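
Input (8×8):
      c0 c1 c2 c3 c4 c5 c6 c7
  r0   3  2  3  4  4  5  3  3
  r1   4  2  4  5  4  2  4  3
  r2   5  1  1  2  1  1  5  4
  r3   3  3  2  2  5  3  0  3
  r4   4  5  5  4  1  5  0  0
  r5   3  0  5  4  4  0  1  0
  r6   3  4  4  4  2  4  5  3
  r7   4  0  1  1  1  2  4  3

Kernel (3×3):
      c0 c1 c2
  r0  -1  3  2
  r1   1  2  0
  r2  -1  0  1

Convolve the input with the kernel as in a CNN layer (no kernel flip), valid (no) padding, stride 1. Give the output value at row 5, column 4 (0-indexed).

The receptive field on the input at this output position is [4 0 1 / 2 4 5 / 1 2 4]. Elementwise product with the kernel and sum: 4·-1 + 0·3 + 1·2 + 2·1 + 4·2 + 1·-1 + 4·1.

11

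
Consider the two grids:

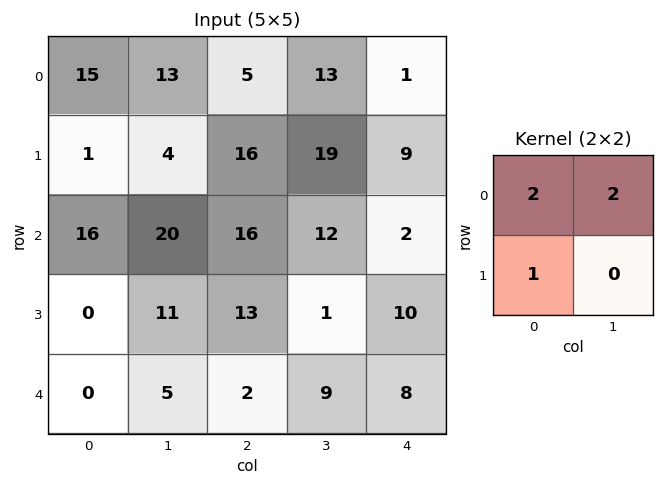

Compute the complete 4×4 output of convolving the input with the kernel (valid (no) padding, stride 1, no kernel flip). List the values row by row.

Output[0,0]: The receptive field on the input at this output position is [15 13 / 1 4]. Elementwise product with the kernel and sum: 15·2 + 13·2 + 1·1.

57 40 52 47
26 60 86 68
72 83 69 29
22 53 30 31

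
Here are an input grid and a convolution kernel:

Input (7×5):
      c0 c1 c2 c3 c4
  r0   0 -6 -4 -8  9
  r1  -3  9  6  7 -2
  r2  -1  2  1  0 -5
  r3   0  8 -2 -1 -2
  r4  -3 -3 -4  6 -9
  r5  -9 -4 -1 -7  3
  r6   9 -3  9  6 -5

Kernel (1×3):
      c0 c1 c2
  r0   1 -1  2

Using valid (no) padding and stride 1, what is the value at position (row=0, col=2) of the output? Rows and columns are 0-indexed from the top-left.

22

The receptive field on the input at this output position is [-4 -8 9]. Elementwise product with the kernel and sum: -4·1 + -8·-1 + 9·2.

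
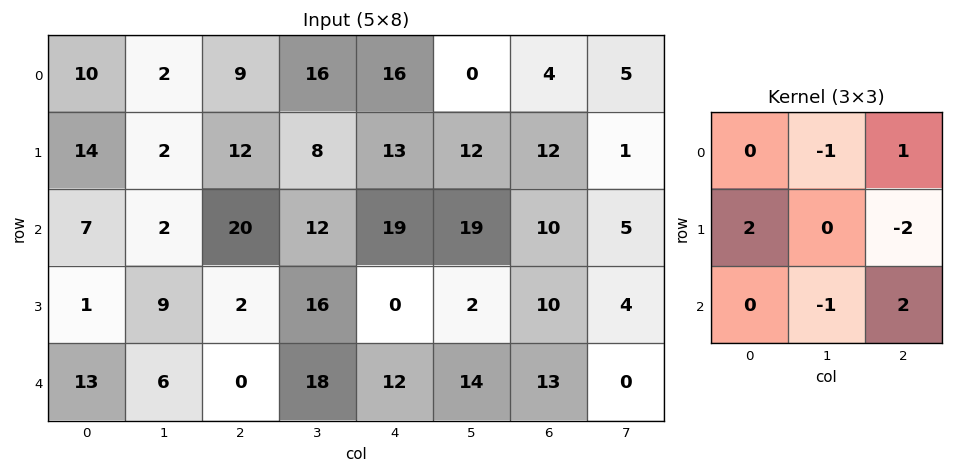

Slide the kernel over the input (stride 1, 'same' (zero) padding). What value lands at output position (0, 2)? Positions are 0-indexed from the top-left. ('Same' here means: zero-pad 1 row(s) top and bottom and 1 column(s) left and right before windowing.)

-24

The receptive field on the zero-padded input at this output position is [0 0 0 / 2 9 16 / 2 12 8]. Elementwise product with the kernel and sum: 0·-1 + 0·1 + 2·2 + 16·-2 + 12·-1 + 8·2.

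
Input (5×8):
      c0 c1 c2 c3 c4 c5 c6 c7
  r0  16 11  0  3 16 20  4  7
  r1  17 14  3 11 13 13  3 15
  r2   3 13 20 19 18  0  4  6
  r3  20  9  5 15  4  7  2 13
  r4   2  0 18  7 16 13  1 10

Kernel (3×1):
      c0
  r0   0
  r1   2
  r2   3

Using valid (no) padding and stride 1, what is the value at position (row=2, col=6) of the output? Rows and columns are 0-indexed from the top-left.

7

The receptive field on the input at this output position is [4 / 2 / 1]. Elementwise product with the kernel and sum: 2·2 + 1·3.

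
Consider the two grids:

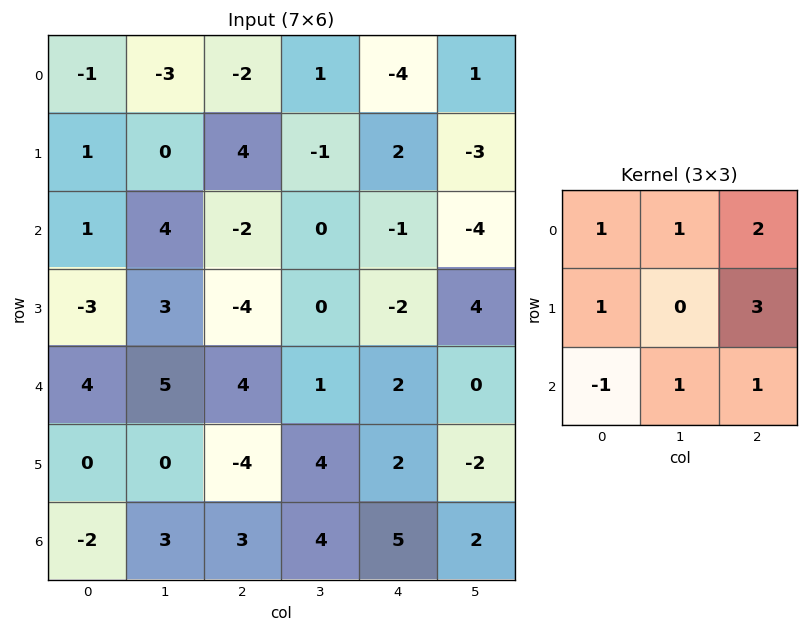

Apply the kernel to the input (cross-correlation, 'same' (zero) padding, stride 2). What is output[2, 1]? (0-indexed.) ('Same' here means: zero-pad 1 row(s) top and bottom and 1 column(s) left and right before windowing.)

The receptive field on the zero-padded input at this output position is [3 -4 0 / 5 4 1 / 0 -4 4]. Elementwise product with the kernel and sum: 3·1 + -4·1 + 0·2 + 5·1 + 1·3 + 0·-1 + -4·1 + 4·1.

7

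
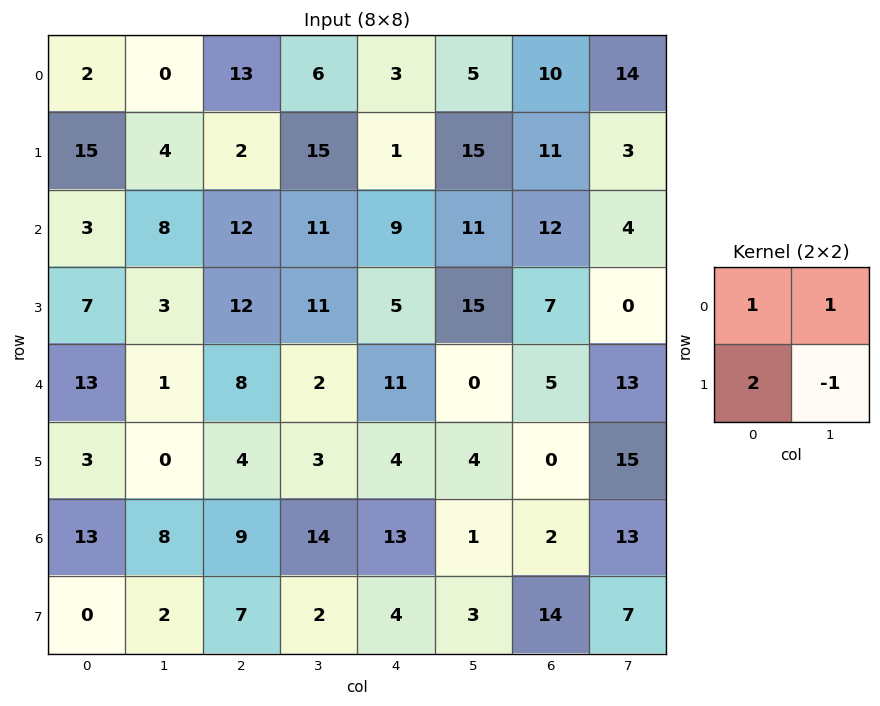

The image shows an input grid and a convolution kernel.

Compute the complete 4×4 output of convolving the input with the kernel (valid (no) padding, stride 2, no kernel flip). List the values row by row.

28 8 -5 43
22 36 15 30
20 15 15 3
19 35 19 36

Output[0,0]: The receptive field on the input at this output position is [2 0 / 15 4]. Elementwise product with the kernel and sum: 2·1 + 0·1 + 15·2 + 4·-1.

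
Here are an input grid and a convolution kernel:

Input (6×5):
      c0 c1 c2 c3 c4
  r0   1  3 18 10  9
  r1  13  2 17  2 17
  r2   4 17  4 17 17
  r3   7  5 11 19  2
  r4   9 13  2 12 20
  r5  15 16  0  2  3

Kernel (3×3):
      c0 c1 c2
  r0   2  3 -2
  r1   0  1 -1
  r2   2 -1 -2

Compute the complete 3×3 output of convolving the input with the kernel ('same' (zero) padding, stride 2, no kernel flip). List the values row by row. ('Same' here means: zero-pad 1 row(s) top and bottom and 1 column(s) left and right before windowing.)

-19 -9 -4
5 -1 108
-40 23 65

Output[0,0]: The receptive field on the zero-padded input at this output position is [0 0 0 / 0 1 3 / 0 13 2]. Elementwise product with the kernel and sum: 0·2 + 0·3 + 0·-2 + 1·1 + 3·-1 + 0·2 + 13·-1 + 2·-2.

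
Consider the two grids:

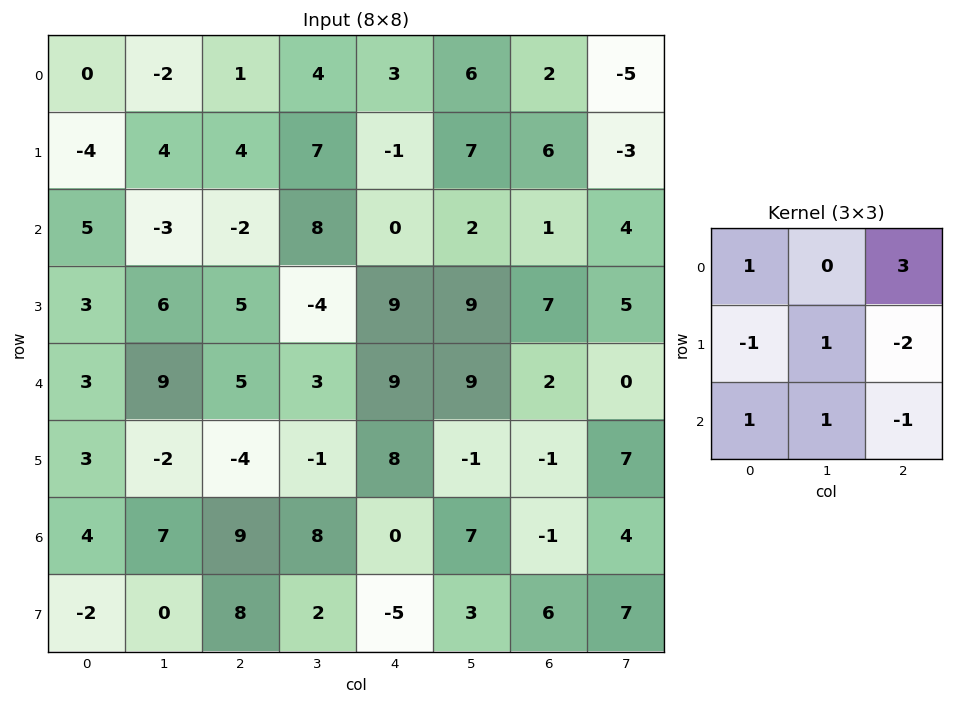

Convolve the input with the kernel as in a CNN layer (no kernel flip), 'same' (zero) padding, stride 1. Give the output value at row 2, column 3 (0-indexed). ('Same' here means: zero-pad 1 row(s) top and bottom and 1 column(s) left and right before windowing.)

The receptive field on the zero-padded input at this output position is [4 7 -1 / -2 8 0 / 5 -4 9]. Elementwise product with the kernel and sum: 4·1 + -1·3 + -2·-1 + 8·1 + 0·-2 + 5·1 + -4·1 + 9·-1.

3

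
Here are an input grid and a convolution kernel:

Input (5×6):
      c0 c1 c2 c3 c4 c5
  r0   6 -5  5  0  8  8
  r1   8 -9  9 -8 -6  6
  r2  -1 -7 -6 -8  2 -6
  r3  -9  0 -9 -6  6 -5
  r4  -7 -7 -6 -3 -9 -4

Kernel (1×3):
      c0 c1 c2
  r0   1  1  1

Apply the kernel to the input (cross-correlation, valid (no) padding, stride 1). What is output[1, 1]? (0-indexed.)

The receptive field on the input at this output position is [-9 9 -8]. Elementwise product with the kernel and sum: -9·1 + 9·1 + -8·1.

-8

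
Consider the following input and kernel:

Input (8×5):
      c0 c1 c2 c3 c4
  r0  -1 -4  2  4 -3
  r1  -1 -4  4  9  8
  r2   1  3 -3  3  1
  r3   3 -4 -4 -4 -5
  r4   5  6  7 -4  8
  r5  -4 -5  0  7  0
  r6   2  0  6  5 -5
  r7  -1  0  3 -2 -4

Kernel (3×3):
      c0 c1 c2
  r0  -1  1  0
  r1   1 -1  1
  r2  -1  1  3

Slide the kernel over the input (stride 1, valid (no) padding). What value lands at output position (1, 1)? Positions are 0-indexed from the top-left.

5

The receptive field on the input at this output position is [-4 4 9 / 3 -3 3 / -4 -4 -4]. Elementwise product with the kernel and sum: -4·-1 + 4·1 + 3·1 + -3·-1 + 3·1 + -4·-1 + -4·1 + -4·3.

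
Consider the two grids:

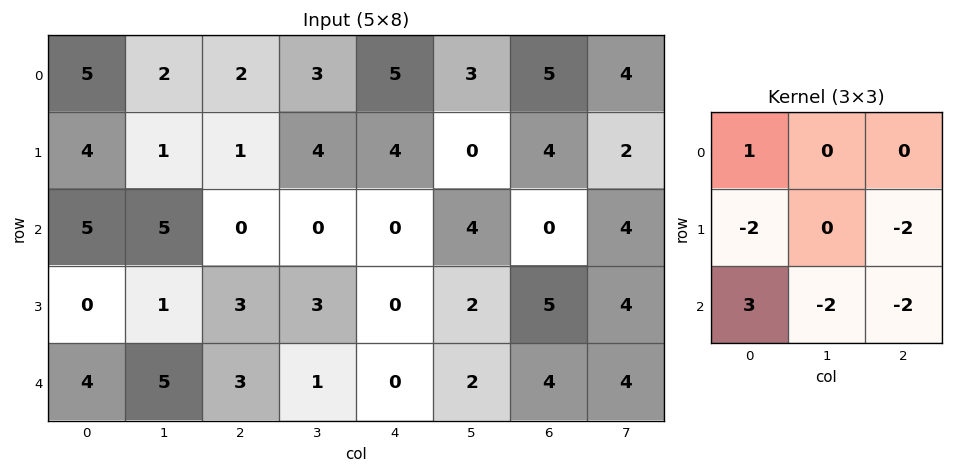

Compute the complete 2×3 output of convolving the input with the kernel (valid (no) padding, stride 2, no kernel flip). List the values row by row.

Output[0,0]: The receptive field on the input at this output position is [5 2 2 / 4 1 1 / 5 5 0]. Elementwise product with the kernel and sum: 5·1 + 4·-2 + 1·-2 + 5·3 + 5·-2 + 0·-2.
Output[0,1]: The receptive field on the input at this output position is [2 3 5 / 1 4 4 / 0 0 0]. Elementwise product with the kernel and sum: 2·1 + 1·-2 + 4·-2 + 0·3 + 0·-2 + 0·-2.

0 -8 -19
-5 1 -22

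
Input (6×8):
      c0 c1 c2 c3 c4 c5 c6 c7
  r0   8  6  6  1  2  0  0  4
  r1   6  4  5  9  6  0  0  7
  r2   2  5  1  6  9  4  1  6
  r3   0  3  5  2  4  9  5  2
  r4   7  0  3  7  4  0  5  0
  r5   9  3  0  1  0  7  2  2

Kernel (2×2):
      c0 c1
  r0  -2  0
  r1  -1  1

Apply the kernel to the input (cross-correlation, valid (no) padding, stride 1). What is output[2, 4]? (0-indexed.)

The receptive field on the input at this output position is [9 4 / 4 9]. Elementwise product with the kernel and sum: 9·-2 + 4·-1 + 9·1.

-13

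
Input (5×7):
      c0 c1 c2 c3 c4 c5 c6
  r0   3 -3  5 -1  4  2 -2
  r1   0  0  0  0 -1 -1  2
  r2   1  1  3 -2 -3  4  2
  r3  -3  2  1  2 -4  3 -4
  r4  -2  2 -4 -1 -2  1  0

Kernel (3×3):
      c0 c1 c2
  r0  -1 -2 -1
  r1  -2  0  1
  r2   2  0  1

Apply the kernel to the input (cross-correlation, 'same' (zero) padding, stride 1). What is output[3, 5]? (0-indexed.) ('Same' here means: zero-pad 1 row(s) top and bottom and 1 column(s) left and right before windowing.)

-7

The receptive field on the zero-padded input at this output position is [-3 4 2 / -4 3 -4 / -2 1 0]. Elementwise product with the kernel and sum: -3·-1 + 4·-2 + 2·-1 + -4·-2 + -4·1 + -2·2 + 0·1.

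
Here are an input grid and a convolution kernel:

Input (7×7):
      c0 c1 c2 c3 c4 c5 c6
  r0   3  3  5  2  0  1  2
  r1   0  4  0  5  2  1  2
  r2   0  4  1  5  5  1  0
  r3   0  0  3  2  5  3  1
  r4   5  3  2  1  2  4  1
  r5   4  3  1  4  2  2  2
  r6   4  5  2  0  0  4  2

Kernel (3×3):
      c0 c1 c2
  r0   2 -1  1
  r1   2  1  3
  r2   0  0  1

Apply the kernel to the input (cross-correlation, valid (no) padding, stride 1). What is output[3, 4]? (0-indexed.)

21

The receptive field on the input at this output position is [5 3 1 / 2 4 1 / 2 2 2]. Elementwise product with the kernel and sum: 5·2 + 3·-1 + 1·1 + 2·2 + 4·1 + 1·3 + 2·1.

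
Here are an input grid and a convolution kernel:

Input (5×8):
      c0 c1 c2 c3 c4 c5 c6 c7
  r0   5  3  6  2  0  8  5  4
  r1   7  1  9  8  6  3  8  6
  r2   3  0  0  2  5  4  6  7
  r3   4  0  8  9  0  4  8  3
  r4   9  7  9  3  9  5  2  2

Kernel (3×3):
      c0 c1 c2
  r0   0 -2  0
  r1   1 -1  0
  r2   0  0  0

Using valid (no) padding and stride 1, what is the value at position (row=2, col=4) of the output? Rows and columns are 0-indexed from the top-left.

The receptive field on the input at this output position is [5 4 6 / 0 4 8 / 9 5 2]. Elementwise product with the kernel and sum: 4·-2 + 0·1 + 4·-1.

-12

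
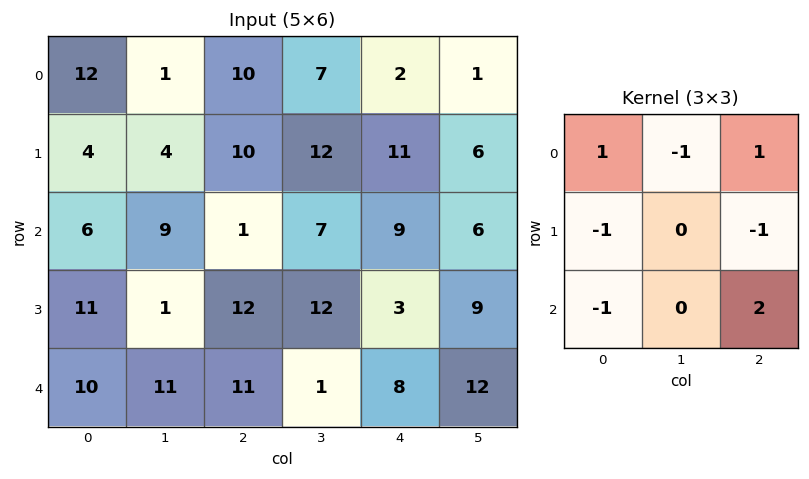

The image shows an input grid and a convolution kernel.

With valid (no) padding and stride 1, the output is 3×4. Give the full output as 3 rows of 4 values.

3 -13 1 -7
16 13 -7 0
-13 -7 -7 6

Output[0,0]: The receptive field on the input at this output position is [12 1 10 / 4 4 10 / 6 9 1]. Elementwise product with the kernel and sum: 12·1 + 1·-1 + 10·1 + 4·-1 + 10·-1 + 6·-1 + 1·2.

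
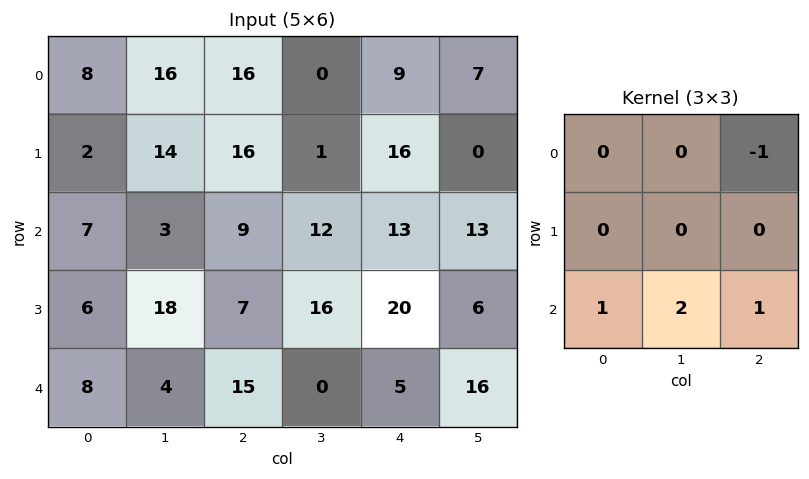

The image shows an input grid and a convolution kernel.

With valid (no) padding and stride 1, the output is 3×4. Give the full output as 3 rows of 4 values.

Output[0,0]: The receptive field on the input at this output position is [8 16 16 / 2 14 16 / 7 3 9]. Elementwise product with the kernel and sum: 16·-1 + 7·1 + 3·2 + 9·1.

6 33 37 44
33 47 43 62
22 22 7 13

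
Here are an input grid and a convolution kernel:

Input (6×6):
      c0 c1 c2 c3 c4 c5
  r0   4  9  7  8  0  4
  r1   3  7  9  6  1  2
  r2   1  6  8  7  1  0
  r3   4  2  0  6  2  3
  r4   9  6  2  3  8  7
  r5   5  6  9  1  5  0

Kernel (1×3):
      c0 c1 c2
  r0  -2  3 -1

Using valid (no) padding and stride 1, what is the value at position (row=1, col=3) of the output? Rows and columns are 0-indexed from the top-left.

-11

The receptive field on the input at this output position is [6 1 2]. Elementwise product with the kernel and sum: 6·-2 + 1·3 + 2·-1.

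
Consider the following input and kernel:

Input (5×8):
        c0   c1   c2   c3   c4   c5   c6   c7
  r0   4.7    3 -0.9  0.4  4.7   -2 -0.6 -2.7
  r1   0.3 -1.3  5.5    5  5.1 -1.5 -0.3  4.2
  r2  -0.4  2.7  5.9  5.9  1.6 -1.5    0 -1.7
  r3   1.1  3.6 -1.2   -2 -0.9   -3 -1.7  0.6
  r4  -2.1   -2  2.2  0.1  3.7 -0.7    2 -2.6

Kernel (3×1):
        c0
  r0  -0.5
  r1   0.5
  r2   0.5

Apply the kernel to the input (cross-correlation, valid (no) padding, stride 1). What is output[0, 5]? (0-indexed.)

The receptive field on the input at this output position is [-2 / -1.5 / -1.5]. Elementwise product with the kernel and sum: -2·-0.5 + -1.5·0.5 + -1.5·0.5.

-0.5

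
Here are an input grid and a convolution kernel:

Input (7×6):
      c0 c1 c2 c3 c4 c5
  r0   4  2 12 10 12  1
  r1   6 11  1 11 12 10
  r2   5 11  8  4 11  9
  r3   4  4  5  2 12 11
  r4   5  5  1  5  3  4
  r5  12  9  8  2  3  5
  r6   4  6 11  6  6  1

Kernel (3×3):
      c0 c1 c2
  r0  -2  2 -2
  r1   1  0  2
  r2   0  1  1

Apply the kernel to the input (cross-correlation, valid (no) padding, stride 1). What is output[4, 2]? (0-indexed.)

28

The receptive field on the input at this output position is [1 5 3 / 8 2 3 / 11 6 6]. Elementwise product with the kernel and sum: 1·-2 + 5·2 + 3·-2 + 8·1 + 3·2 + 6·1 + 6·1.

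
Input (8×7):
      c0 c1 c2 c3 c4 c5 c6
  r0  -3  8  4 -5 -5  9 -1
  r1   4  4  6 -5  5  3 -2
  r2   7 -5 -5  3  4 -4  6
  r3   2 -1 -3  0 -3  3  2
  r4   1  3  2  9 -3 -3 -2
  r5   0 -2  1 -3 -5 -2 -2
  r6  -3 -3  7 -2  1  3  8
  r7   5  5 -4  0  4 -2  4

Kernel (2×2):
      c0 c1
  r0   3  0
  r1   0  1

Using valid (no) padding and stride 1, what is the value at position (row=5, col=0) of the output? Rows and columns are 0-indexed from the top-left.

The receptive field on the input at this output position is [0 -2 / -3 -3]. Elementwise product with the kernel and sum: 0·3 + -3·1.

-3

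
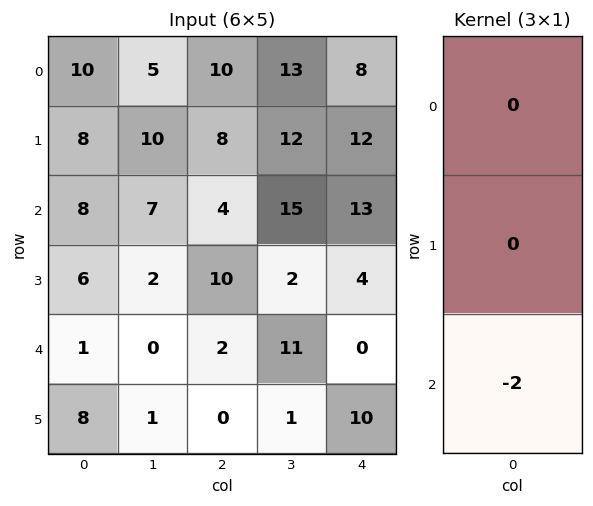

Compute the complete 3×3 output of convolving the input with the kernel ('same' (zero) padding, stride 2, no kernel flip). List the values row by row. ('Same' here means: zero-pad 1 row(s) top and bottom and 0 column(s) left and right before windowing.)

Output[0,0]: The receptive field on the zero-padded input at this output position is [0 / 10 / 8]. Elementwise product with the kernel and sum: 8·-2.
Output[0,1]: The receptive field on the zero-padded input at this output position is [0 / 10 / 8]. Elementwise product with the kernel and sum: 8·-2.

-16 -16 -24
-12 -20 -8
-16 0 -20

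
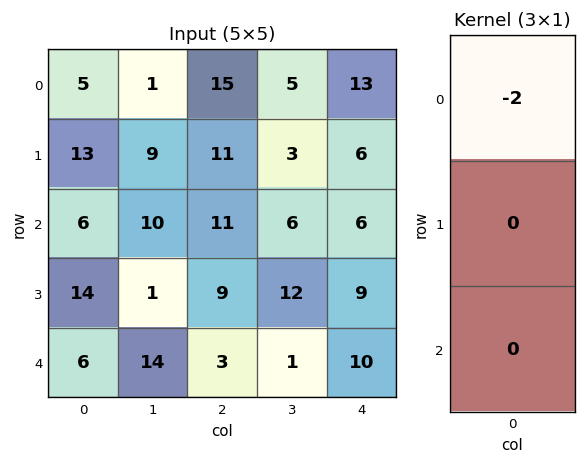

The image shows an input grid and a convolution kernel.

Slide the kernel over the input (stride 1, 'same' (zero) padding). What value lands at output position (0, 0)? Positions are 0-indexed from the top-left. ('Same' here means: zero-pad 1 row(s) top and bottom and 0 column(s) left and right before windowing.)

The receptive field on the zero-padded input at this output position is [0 / 5 / 13]. Elementwise product with the kernel and sum: 0·-2.

0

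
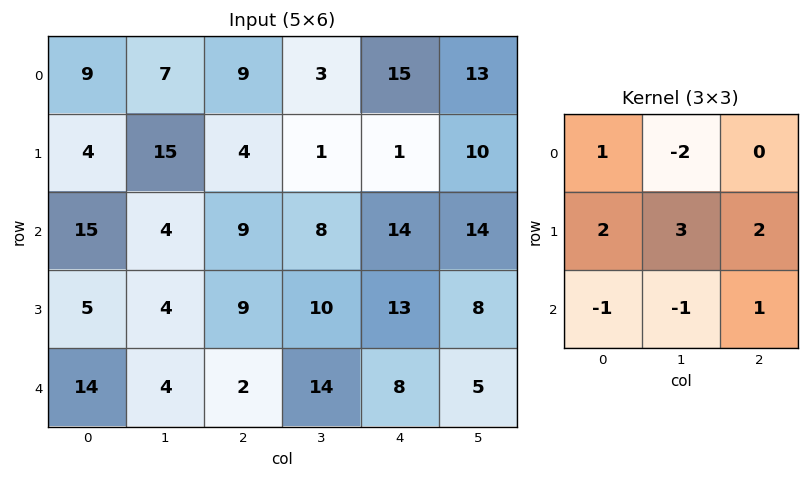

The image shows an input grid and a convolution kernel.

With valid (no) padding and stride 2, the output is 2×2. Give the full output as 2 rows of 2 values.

46 13
31 59

Output[0,0]: The receptive field on the input at this output position is [9 7 9 / 4 15 4 / 15 4 9]. Elementwise product with the kernel and sum: 9·1 + 7·-2 + 4·2 + 15·3 + 4·2 + 15·-1 + 4·-1 + 9·1.
Output[0,1]: The receptive field on the input at this output position is [9 3 15 / 4 1 1 / 9 8 14]. Elementwise product with the kernel and sum: 9·1 + 3·-2 + 4·2 + 1·3 + 1·2 + 9·-1 + 8·-1 + 14·1.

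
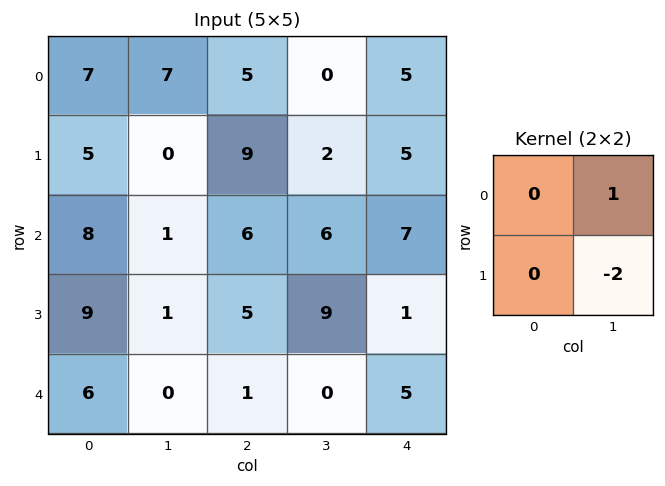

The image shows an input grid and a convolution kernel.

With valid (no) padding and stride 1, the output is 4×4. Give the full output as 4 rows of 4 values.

Output[0,0]: The receptive field on the input at this output position is [7 7 / 5 0]. Elementwise product with the kernel and sum: 7·1 + 0·-2.
Output[0,1]: The receptive field on the input at this output position is [7 5 / 0 9]. Elementwise product with the kernel and sum: 5·1 + 9·-2.

7 -13 -4 -5
-2 -3 -10 -9
-1 -4 -12 5
1 3 9 -9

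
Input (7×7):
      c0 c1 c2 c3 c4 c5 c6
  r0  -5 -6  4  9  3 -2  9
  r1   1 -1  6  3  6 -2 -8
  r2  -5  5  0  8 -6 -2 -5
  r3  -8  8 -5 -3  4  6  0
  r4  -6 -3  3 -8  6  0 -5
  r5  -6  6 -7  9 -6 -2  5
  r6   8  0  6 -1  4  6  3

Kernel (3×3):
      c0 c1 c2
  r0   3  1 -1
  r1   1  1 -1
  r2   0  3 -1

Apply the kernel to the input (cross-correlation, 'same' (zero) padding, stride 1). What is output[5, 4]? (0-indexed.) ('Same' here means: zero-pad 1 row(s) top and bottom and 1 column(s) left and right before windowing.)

-7

The receptive field on the zero-padded input at this output position is [-8 6 0 / 9 -6 -2 / -1 4 6]. Elementwise product with the kernel and sum: -8·3 + 6·1 + 0·-1 + 9·1 + -6·1 + -2·-1 + 4·3 + 6·-1.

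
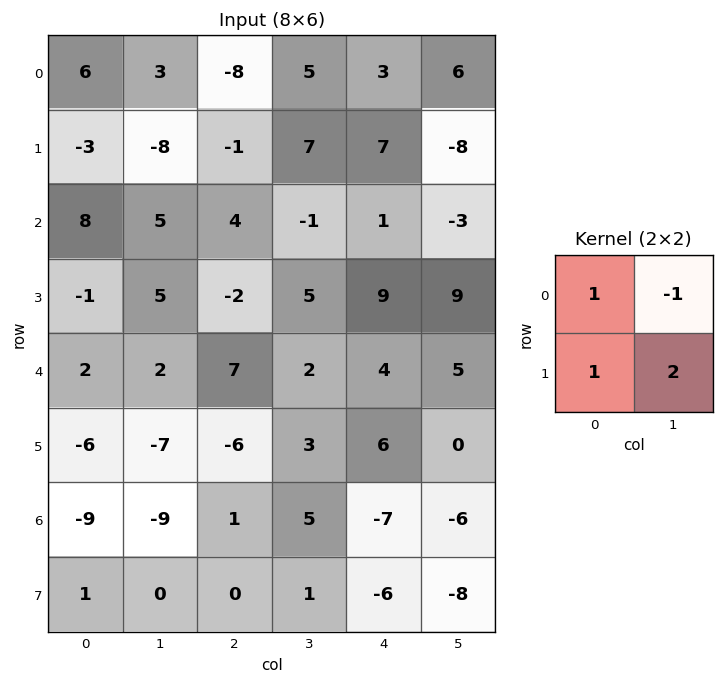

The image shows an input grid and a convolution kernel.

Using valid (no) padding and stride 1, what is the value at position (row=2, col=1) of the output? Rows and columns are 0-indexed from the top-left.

The receptive field on the input at this output position is [5 4 / 5 -2]. Elementwise product with the kernel and sum: 5·1 + 4·-1 + 5·1 + -2·2.

2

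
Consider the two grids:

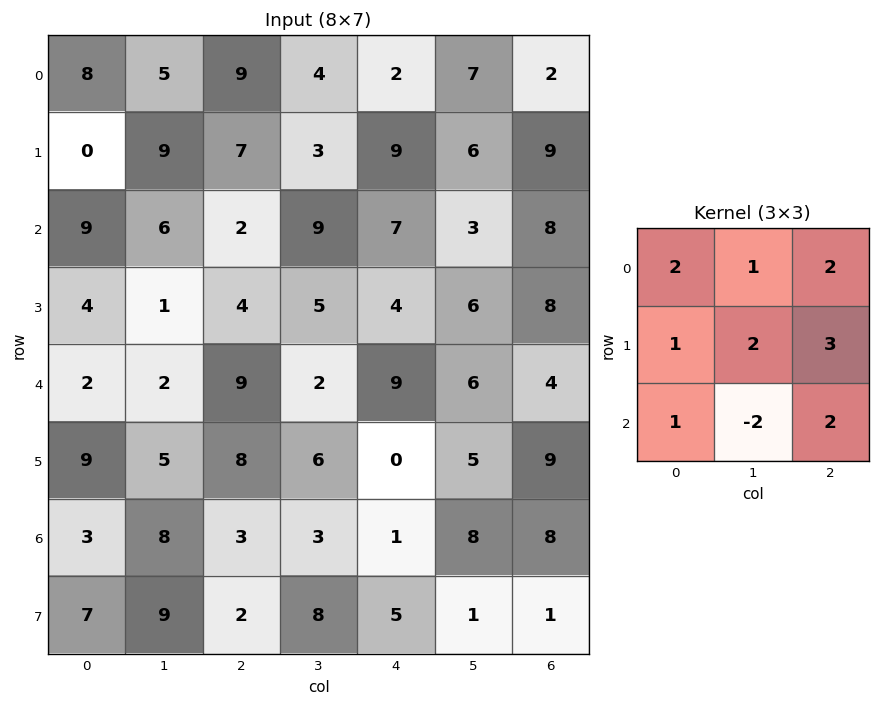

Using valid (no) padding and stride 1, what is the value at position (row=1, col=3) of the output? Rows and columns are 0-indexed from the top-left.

The receptive field on the input at this output position is [3 9 6 / 9 7 3 / 5 4 6]. Elementwise product with the kernel and sum: 3·2 + 9·1 + 6·2 + 9·1 + 7·2 + 3·3 + 5·1 + 4·-2 + 6·2.

68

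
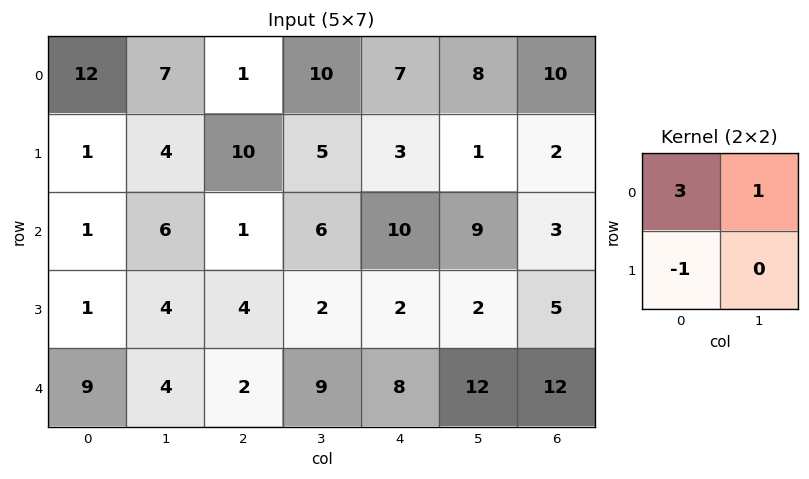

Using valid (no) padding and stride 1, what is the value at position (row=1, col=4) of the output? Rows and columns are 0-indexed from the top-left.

0

The receptive field on the input at this output position is [3 1 / 10 9]. Elementwise product with the kernel and sum: 3·3 + 1·1 + 10·-1.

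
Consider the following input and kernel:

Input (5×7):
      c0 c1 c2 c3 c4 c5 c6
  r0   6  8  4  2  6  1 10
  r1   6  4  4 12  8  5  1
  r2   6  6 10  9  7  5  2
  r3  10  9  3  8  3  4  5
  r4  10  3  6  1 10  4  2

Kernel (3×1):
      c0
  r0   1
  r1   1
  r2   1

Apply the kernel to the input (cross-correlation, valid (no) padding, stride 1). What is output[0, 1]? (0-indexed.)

The receptive field on the input at this output position is [8 / 4 / 6]. Elementwise product with the kernel and sum: 8·1 + 4·1 + 6·1.

18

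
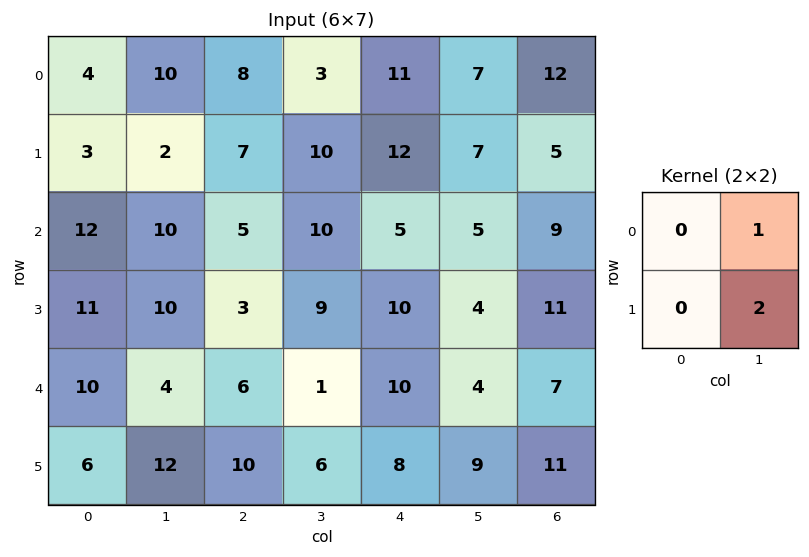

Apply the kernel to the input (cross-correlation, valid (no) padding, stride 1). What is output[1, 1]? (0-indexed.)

17

The receptive field on the input at this output position is [2 7 / 10 5]. Elementwise product with the kernel and sum: 7·1 + 5·2.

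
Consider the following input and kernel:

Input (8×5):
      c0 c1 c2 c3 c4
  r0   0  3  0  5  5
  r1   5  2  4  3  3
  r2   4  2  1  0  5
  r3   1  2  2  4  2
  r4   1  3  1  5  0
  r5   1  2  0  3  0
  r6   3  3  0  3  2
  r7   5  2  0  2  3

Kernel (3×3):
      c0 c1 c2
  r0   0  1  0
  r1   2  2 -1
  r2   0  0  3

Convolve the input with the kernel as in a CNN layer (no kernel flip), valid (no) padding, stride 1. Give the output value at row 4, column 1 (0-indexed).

11

The receptive field on the input at this output position is [3 1 5 / 2 0 3 / 3 0 3]. Elementwise product with the kernel and sum: 1·1 + 2·2 + 0·2 + 3·-1 + 3·3.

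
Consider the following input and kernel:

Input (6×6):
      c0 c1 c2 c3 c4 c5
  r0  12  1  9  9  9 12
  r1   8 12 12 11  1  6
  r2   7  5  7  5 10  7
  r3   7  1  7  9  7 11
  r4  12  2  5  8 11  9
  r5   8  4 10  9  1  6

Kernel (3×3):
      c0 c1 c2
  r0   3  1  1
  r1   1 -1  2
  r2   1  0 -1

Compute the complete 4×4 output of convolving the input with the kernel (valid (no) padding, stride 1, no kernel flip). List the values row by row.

66 43 45 68
64 59 70 47
60 33 42 55
47 27 65 63

Output[0,0]: The receptive field on the input at this output position is [12 1 9 / 8 12 12 / 7 5 7]. Elementwise product with the kernel and sum: 12·3 + 1·1 + 9·1 + 8·1 + 12·-1 + 12·2 + 7·1 + 7·-1.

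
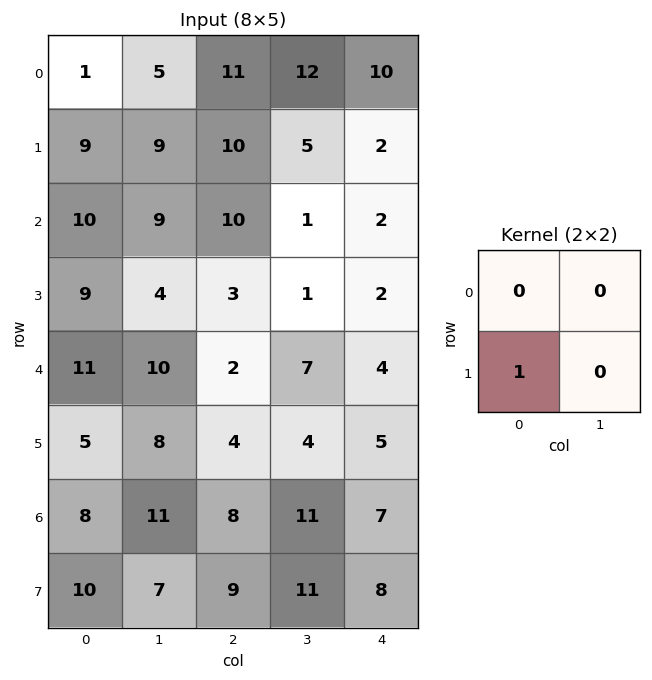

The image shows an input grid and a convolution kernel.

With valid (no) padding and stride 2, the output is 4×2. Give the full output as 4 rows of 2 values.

Output[0,0]: The receptive field on the input at this output position is [1 5 / 9 9]. Elementwise product with the kernel and sum: 9·1.
Output[0,1]: The receptive field on the input at this output position is [11 12 / 10 5]. Elementwise product with the kernel and sum: 10·1.

9 10
9 3
5 4
10 9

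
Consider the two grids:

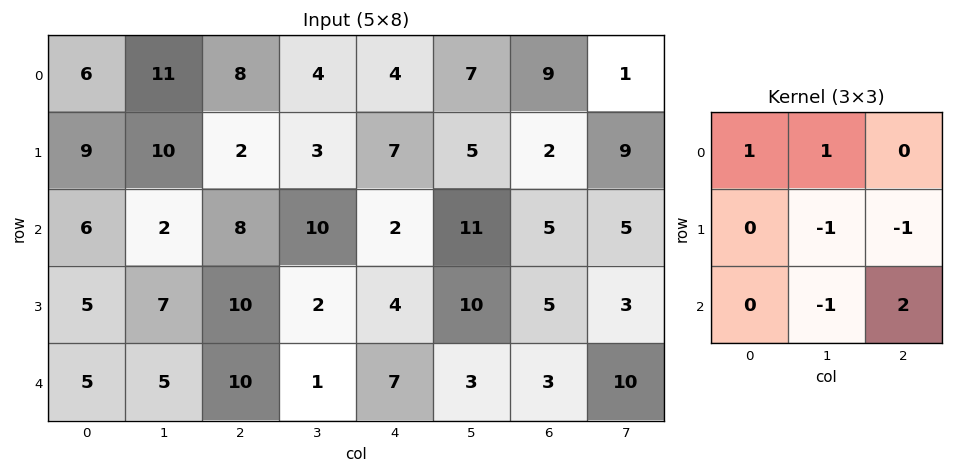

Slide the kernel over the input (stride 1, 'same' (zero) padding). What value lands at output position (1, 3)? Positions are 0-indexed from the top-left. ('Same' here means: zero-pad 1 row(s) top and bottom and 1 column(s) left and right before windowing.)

-4

The receptive field on the zero-padded input at this output position is [8 4 4 / 2 3 7 / 8 10 2]. Elementwise product with the kernel and sum: 8·1 + 4·1 + 3·-1 + 7·-1 + 10·-1 + 2·2.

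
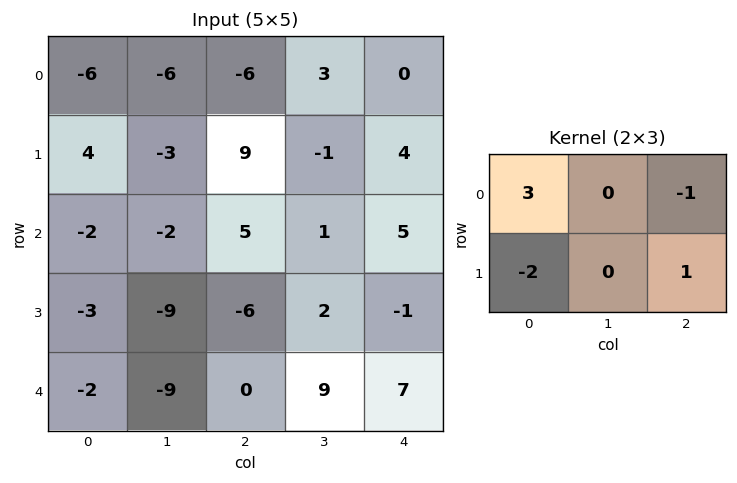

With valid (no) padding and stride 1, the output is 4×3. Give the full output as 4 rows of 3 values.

-11 -16 -32
12 -3 18
-11 13 21
1 -2 -10

Output[0,0]: The receptive field on the input at this output position is [-6 -6 -6 / 4 -3 9]. Elementwise product with the kernel and sum: -6·3 + -6·-1 + 4·-2 + 9·1.
Output[0,1]: The receptive field on the input at this output position is [-6 -6 3 / -3 9 -1]. Elementwise product with the kernel and sum: -6·3 + 3·-1 + -3·-2 + -1·1.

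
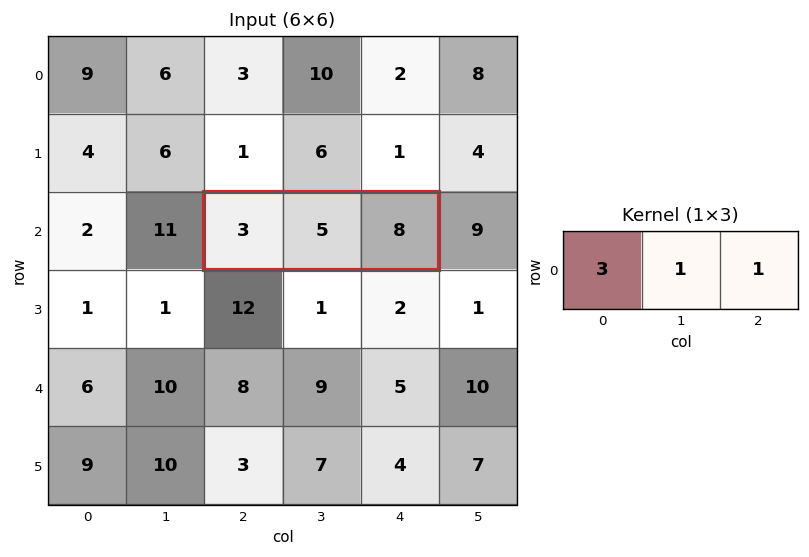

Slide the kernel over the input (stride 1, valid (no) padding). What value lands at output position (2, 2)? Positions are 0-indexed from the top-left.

The receptive field on the input at this output position is [3 5 8]. Elementwise product with the kernel and sum: 3·3 + 5·1 + 8·1.

22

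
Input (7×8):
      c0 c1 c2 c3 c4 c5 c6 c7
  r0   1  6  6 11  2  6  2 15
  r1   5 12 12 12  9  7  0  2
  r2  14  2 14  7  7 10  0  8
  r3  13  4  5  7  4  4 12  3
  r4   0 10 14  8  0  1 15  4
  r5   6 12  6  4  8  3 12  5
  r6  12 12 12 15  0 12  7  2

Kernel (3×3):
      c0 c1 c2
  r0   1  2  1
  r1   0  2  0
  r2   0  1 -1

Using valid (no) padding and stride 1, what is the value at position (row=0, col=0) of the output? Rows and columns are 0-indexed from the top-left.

31

The receptive field on the input at this output position is [1 6 6 / 5 12 12 / 14 2 14]. Elementwise product with the kernel and sum: 1·1 + 6·2 + 6·1 + 12·2 + 2·1 + 14·-1.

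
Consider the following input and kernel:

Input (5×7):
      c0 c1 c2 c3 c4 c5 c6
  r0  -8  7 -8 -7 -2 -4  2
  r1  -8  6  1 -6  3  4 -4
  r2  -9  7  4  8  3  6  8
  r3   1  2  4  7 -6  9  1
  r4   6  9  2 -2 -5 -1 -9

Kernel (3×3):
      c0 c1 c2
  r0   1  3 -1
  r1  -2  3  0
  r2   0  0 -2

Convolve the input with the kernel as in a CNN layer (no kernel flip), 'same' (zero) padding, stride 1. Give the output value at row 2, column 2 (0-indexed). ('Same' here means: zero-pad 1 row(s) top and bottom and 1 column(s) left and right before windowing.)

The receptive field on the zero-padded input at this output position is [6 1 -6 / 7 4 8 / 2 4 7]. Elementwise product with the kernel and sum: 6·1 + 1·3 + -6·-1 + 7·-2 + 4·3 + 7·-2.

-1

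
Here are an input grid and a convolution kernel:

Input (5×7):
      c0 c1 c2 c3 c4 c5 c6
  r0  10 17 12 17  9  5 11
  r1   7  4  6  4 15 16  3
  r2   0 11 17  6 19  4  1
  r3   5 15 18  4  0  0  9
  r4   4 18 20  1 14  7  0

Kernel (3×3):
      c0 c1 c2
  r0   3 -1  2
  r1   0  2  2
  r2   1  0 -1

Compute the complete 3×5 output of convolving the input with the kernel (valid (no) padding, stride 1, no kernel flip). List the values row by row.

40 98 73 116 100
72 71 112 79 36
73 89 97 1 87

Output[0,0]: The receptive field on the input at this output position is [10 17 12 / 7 4 6 / 0 11 17]. Elementwise product with the kernel and sum: 10·3 + 17·-1 + 12·2 + 4·2 + 6·2 + 0·1 + 17·-1.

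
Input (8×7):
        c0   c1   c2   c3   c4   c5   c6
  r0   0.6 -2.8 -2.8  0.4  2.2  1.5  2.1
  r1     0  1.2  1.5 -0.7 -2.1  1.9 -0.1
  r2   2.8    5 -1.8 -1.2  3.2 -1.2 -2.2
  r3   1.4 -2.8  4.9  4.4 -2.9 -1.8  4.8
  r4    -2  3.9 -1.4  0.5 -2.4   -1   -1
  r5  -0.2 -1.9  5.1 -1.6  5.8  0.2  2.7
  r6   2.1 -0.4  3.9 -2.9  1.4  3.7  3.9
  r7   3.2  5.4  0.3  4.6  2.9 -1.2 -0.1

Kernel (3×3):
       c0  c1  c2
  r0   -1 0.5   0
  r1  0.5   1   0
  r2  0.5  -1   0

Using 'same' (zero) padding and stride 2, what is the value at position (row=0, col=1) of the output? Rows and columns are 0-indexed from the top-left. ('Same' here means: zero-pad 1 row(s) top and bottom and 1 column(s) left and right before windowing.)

The receptive field on the zero-padded input at this output position is [0 0 0 / -2.8 -2.8 0.4 / 1.2 1.5 -0.7]. Elementwise product with the kernel and sum: 0·-1 + 0·0.5 + -2.8·0.5 + -2.8·1 + 1.2·0.5 + 1.5·-1.

-5.1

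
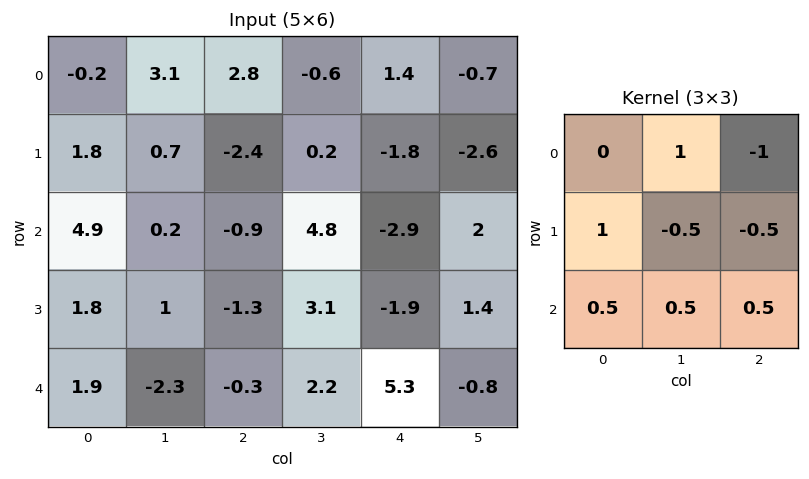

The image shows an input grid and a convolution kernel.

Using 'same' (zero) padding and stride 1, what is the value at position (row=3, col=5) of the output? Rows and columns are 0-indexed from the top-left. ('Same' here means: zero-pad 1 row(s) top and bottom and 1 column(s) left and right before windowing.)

The receptive field on the zero-padded input at this output position is [-2.9 2 0 / -1.9 1.4 0 / 5.3 -0.8 0]. Elementwise product with the kernel and sum: 2·1 + 0·-1 + -1.9·1 + 1.4·-0.5 + 0·-0.5 + 5.3·0.5 + -0.8·0.5 + 0·0.5.

1.65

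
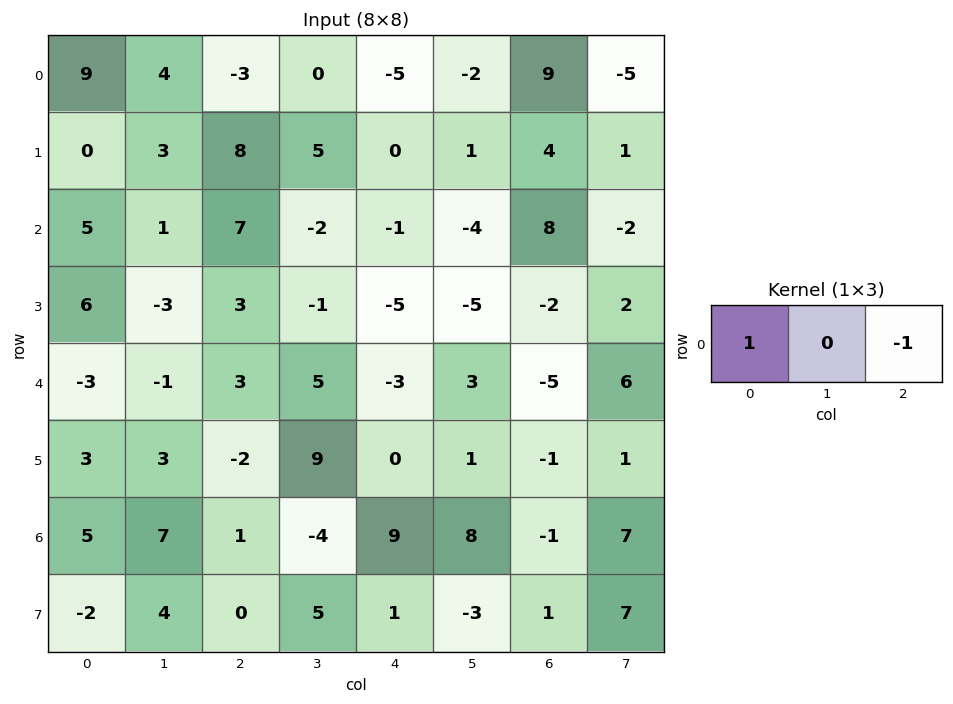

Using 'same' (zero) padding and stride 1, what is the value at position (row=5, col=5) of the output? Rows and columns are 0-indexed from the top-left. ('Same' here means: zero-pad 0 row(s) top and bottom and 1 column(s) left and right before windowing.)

1

The receptive field on the zero-padded input at this output position is [0 1 -1]. Elementwise product with the kernel and sum: 0·1 + -1·-1.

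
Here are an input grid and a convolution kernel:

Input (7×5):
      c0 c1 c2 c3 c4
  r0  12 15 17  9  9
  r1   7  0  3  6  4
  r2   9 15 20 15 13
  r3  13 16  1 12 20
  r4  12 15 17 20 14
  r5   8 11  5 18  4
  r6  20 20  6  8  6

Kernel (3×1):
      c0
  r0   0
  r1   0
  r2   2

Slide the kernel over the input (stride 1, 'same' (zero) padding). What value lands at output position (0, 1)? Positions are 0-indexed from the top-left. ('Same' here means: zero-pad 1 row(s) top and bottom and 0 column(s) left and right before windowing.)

0

The receptive field on the zero-padded input at this output position is [0 / 15 / 0]. Elementwise product with the kernel and sum: 0·2.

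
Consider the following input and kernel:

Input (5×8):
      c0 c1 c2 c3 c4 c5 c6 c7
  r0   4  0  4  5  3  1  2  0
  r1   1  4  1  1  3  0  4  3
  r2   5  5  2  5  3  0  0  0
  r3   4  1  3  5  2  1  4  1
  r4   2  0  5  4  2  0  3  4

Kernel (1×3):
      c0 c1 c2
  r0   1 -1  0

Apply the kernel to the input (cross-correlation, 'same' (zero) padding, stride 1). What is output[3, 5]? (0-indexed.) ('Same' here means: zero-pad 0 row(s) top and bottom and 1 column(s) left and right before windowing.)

1

The receptive field on the zero-padded input at this output position is [2 1 4]. Elementwise product with the kernel and sum: 2·1 + 1·-1.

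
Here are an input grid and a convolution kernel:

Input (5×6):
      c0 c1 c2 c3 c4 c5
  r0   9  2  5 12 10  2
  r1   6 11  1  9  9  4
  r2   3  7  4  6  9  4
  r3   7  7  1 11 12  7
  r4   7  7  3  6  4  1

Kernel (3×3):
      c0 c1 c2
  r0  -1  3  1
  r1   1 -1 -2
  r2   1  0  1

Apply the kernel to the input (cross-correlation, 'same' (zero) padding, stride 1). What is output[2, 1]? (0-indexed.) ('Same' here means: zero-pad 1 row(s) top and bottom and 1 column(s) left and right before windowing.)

24

The receptive field on the zero-padded input at this output position is [6 11 1 / 3 7 4 / 7 7 1]. Elementwise product with the kernel and sum: 6·-1 + 11·3 + 1·1 + 3·1 + 7·-1 + 4·-2 + 7·1 + 1·1.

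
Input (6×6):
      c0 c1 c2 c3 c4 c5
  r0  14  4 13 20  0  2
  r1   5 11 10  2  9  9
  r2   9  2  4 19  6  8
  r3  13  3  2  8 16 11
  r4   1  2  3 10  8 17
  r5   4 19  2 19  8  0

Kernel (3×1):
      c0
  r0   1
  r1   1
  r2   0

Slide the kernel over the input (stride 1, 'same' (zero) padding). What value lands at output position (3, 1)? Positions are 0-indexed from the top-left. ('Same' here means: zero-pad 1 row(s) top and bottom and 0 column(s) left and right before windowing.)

5

The receptive field on the zero-padded input at this output position is [2 / 3 / 2]. Elementwise product with the kernel and sum: 2·1 + 3·1.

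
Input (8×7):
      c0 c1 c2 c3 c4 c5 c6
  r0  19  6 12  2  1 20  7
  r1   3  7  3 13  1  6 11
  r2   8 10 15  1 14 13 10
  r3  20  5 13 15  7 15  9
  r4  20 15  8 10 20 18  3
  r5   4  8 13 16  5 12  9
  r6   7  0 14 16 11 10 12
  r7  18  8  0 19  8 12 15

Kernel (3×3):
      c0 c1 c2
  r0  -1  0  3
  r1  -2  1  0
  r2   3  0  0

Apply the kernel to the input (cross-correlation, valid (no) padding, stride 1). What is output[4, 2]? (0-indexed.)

The receptive field on the input at this output position is [8 10 20 / 13 16 5 / 14 16 11]. Elementwise product with the kernel and sum: 8·-1 + 20·3 + 13·-2 + 16·1 + 14·3.

84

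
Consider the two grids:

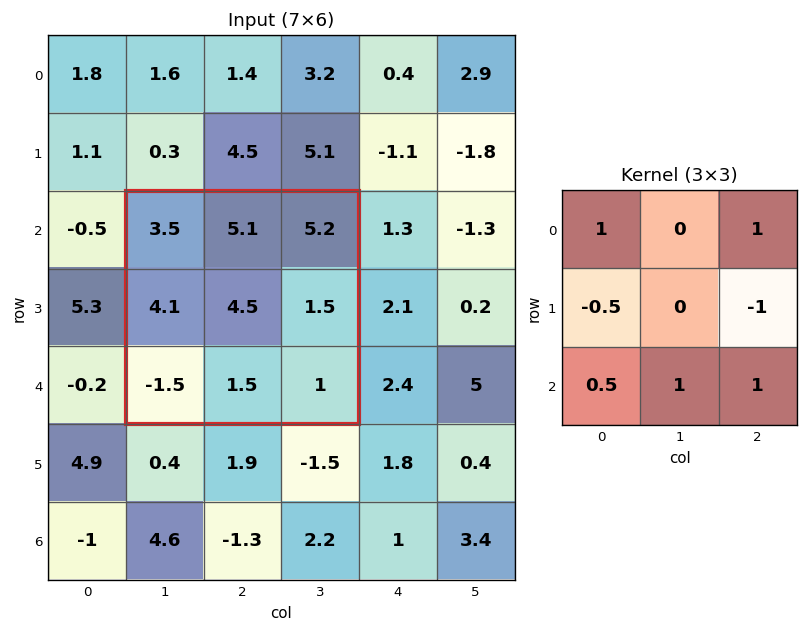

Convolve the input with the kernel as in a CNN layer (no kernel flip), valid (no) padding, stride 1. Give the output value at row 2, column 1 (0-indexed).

The receptive field on the input at this output position is [3.5 5.1 5.2 / 4.1 4.5 1.5 / -1.5 1.5 1]. Elementwise product with the kernel and sum: 3.5·1 + 5.2·1 + 4.1·-0.5 + 1.5·-1 + -1.5·0.5 + 1.5·1 + 1·1.

6.9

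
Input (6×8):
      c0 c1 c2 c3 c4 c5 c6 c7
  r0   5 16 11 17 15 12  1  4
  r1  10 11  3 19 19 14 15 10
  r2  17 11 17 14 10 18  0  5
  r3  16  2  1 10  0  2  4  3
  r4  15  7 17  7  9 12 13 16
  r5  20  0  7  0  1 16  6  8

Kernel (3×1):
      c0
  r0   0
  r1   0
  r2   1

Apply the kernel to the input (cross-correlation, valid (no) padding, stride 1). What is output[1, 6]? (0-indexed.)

The receptive field on the input at this output position is [15 / 0 / 4]. Elementwise product with the kernel and sum: 4·1.

4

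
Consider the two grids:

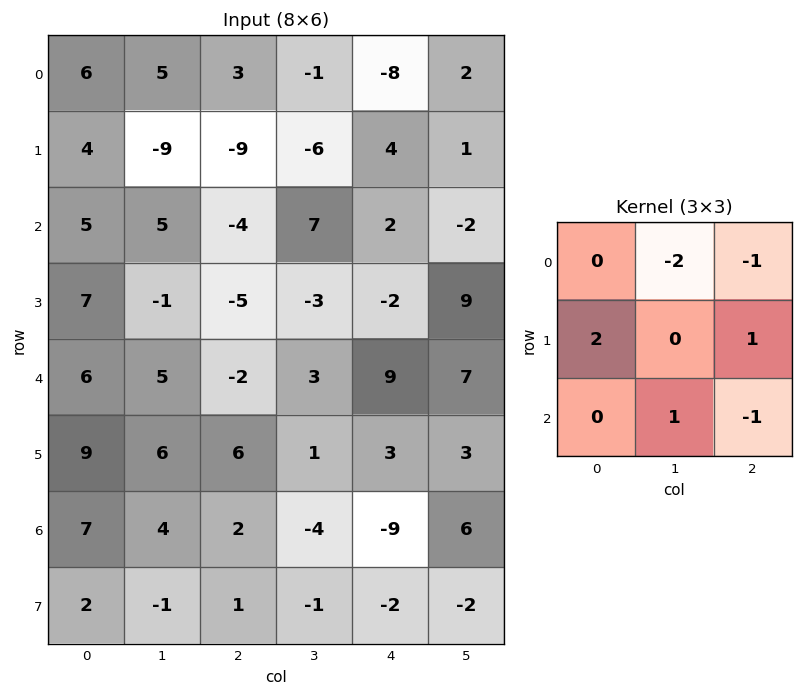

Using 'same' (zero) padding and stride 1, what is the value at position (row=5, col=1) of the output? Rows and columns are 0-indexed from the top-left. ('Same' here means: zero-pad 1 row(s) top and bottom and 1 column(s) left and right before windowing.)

18

The receptive field on the zero-padded input at this output position is [6 5 -2 / 9 6 6 / 7 4 2]. Elementwise product with the kernel and sum: 5·-2 + -2·-1 + 9·2 + 6·1 + 4·1 + 2·-1.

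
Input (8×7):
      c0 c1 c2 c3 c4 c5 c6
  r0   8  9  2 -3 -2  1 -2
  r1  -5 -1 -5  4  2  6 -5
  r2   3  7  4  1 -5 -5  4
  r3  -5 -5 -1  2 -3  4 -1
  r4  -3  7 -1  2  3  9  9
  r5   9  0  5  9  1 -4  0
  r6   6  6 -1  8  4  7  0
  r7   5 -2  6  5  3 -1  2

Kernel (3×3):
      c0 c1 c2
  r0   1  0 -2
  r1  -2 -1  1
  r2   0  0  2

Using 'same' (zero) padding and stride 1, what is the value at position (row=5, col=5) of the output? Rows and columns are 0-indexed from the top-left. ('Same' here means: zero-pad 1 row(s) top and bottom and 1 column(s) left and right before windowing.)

The receptive field on the zero-padded input at this output position is [3 9 9 / 1 -4 0 / 4 7 0]. Elementwise product with the kernel and sum: 3·1 + 9·-2 + 1·-2 + -4·-1 + 0·1 + 0·2.

-13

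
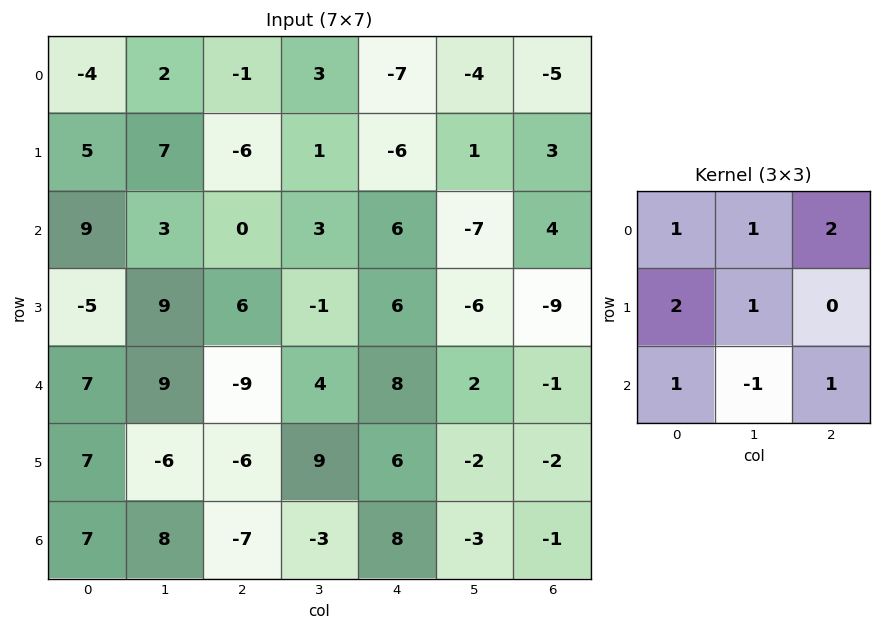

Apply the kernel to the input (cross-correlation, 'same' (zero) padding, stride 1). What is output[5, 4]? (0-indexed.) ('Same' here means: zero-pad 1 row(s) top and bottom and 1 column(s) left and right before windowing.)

The receptive field on the zero-padded input at this output position is [4 8 2 / 9 6 -2 / -3 8 -3]. Elementwise product with the kernel and sum: 4·1 + 8·1 + 2·2 + 9·2 + 6·1 + -3·1 + 8·-1 + -3·1.

26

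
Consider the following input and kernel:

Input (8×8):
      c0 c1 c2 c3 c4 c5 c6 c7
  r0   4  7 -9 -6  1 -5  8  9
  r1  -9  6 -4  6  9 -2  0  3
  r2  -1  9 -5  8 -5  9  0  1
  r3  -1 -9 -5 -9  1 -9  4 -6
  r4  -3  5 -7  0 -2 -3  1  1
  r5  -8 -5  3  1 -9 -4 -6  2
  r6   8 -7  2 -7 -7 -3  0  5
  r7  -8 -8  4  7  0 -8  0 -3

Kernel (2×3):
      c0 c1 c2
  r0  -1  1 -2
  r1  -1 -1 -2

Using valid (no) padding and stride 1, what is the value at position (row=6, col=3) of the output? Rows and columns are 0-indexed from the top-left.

The receptive field on the input at this output position is [-7 -7 -3 / 7 0 -8]. Elementwise product with the kernel and sum: -7·-1 + -7·1 + -3·-2 + 7·-1 + 0·-1 + -8·-2.

15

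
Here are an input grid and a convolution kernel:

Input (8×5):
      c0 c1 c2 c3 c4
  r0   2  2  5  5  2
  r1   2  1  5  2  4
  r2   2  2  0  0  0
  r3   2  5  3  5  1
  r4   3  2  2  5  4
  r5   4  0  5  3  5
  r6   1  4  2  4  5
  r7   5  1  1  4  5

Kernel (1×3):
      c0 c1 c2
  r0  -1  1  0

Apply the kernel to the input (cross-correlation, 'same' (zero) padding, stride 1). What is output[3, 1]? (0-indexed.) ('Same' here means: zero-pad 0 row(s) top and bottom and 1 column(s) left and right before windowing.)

3

The receptive field on the zero-padded input at this output position is [2 5 3]. Elementwise product with the kernel and sum: 2·-1 + 5·1.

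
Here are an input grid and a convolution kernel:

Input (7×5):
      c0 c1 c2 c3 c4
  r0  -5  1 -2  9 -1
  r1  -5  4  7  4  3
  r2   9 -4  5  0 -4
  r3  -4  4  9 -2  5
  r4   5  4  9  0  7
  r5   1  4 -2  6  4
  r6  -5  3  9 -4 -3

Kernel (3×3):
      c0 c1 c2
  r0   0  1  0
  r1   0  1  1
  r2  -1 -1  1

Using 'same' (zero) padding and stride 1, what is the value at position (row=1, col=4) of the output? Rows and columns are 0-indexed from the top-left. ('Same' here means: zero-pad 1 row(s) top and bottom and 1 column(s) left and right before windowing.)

6

The receptive field on the zero-padded input at this output position is [9 -1 0 / 4 3 0 / 0 -4 0]. Elementwise product with the kernel and sum: -1·1 + 3·1 + 0·1 + 0·-1 + -4·-1 + 0·1.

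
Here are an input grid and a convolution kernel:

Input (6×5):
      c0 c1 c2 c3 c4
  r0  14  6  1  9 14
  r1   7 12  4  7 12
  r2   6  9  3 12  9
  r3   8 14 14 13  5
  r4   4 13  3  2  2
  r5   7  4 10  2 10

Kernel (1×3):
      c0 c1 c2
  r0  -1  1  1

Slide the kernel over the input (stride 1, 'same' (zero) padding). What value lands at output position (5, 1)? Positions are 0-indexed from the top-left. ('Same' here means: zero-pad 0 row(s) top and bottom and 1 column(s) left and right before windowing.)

The receptive field on the zero-padded input at this output position is [7 4 10]. Elementwise product with the kernel and sum: 7·-1 + 4·1 + 10·1.

7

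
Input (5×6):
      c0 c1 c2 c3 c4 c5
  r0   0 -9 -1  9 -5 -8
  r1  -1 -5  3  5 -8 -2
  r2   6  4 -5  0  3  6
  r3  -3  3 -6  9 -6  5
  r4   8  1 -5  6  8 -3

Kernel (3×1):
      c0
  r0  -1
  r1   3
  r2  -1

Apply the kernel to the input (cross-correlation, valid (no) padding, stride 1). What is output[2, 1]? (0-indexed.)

The receptive field on the input at this output position is [4 / 3 / 1]. Elementwise product with the kernel and sum: 4·-1 + 3·3 + 1·-1.

4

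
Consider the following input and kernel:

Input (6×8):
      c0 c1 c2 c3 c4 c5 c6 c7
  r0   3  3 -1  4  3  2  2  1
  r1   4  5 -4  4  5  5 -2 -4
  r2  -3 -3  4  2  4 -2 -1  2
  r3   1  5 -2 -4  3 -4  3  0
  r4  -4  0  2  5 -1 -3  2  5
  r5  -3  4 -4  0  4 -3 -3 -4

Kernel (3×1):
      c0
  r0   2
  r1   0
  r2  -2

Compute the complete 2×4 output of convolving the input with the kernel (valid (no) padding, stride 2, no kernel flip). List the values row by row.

12 -10 -2 6
2 4 10 -6

Output[0,0]: The receptive field on the input at this output position is [3 / 4 / -3]. Elementwise product with the kernel and sum: 3·2 + -3·-2.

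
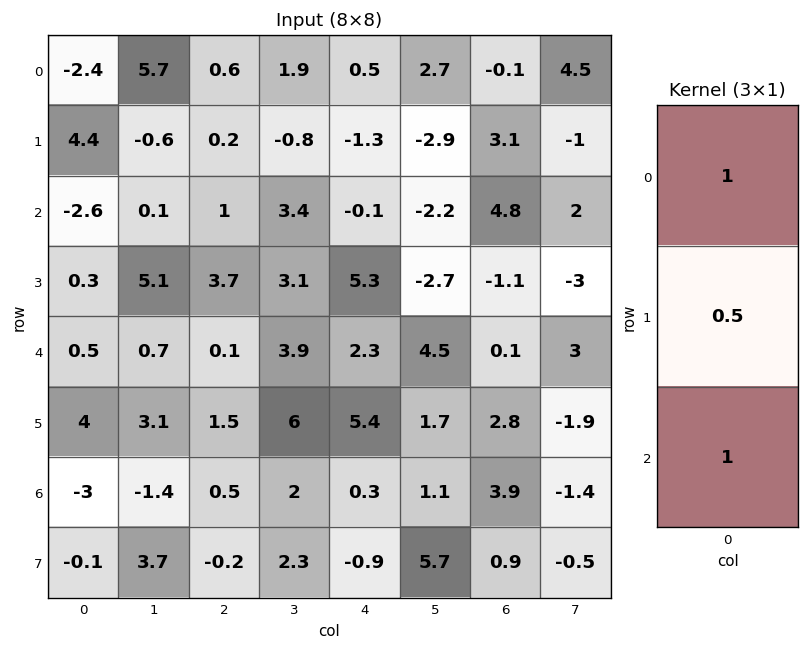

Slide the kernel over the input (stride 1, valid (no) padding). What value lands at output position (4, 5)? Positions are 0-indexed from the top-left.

The receptive field on the input at this output position is [4.5 / 1.7 / 1.1]. Elementwise product with the kernel and sum: 4.5·1 + 1.7·0.5 + 1.1·1.

6.45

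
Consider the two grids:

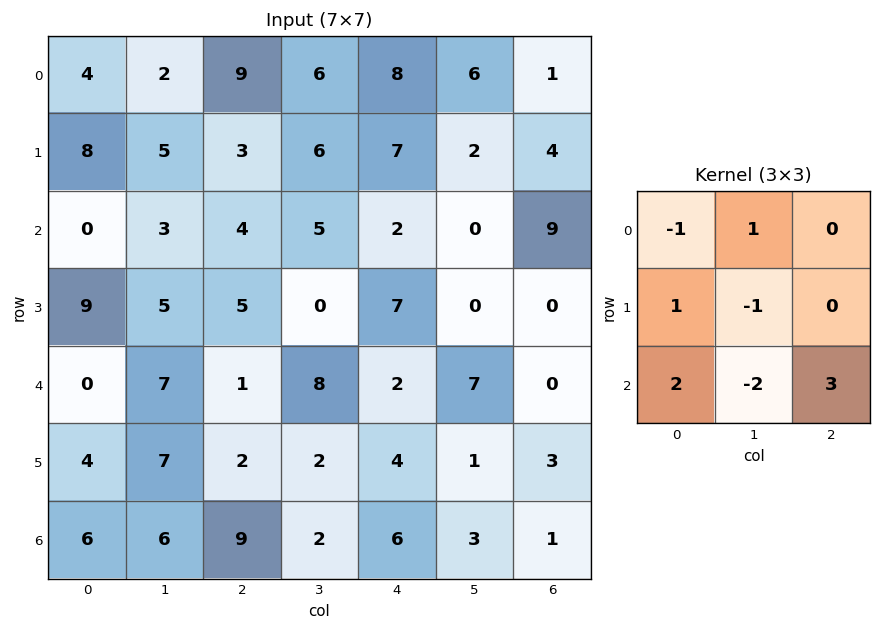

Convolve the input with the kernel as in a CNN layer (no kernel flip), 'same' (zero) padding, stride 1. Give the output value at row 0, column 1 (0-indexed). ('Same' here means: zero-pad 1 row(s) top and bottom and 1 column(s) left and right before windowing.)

The receptive field on the zero-padded input at this output position is [0 0 0 / 4 2 9 / 8 5 3]. Elementwise product with the kernel and sum: 0·-1 + 0·1 + 4·1 + 2·-1 + 8·2 + 5·-2 + 3·3.

17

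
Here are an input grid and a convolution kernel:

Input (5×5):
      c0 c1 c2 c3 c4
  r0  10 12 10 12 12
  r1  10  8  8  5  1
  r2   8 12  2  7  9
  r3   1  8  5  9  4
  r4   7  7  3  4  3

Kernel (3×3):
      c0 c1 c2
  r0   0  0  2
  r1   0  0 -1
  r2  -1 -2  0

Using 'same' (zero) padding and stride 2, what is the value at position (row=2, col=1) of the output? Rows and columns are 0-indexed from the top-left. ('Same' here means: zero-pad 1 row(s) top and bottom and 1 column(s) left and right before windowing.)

14

The receptive field on the zero-padded input at this output position is [8 5 9 / 7 3 4 / 0 0 0]. Elementwise product with the kernel and sum: 9·2 + 4·-1 + 0·-1 + 0·-2.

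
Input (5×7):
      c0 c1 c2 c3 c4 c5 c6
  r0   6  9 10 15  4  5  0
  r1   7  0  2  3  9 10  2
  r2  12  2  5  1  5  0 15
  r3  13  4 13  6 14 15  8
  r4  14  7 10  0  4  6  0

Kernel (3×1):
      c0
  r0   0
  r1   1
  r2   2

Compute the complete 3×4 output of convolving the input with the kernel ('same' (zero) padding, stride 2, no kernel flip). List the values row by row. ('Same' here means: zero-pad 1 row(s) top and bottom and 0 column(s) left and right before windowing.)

Output[0,0]: The receptive field on the zero-padded input at this output position is [0 / 6 / 7]. Elementwise product with the kernel and sum: 6·1 + 7·2.

20 14 22 4
38 31 33 31
14 10 4 0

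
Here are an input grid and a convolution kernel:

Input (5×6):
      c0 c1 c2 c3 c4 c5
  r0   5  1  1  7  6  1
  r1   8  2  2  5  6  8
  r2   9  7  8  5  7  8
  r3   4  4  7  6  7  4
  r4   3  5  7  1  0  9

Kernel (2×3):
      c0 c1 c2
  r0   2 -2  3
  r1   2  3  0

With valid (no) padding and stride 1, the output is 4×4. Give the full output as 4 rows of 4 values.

Output[0,0]: The receptive field on the input at this output position is [5 1 1 / 8 2 2]. Elementwise product with the kernel and sum: 5·2 + 1·-2 + 1·3 + 8·2 + 2·3.
Output[0,1]: The receptive field on the input at this output position is [1 1 7 / 2 2 5]. Elementwise product with the kernel and sum: 1·2 + 1·-2 + 7·3 + 2·2 + 2·3.

33 31 25 33
57 53 43 53
48 42 59 53
42 43 40 12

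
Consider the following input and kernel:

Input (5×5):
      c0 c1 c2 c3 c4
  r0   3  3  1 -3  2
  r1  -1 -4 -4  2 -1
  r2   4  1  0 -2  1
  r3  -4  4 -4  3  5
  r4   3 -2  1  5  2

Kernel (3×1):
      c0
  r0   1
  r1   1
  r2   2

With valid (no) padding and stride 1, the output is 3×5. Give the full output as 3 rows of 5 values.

Output[0,0]: The receptive field on the input at this output position is [3 / -1 / 4]. Elementwise product with the kernel and sum: 3·1 + -1·1 + 4·2.

10 1 -3 -5 3
-5 5 -12 6 10
6 1 -2 11 10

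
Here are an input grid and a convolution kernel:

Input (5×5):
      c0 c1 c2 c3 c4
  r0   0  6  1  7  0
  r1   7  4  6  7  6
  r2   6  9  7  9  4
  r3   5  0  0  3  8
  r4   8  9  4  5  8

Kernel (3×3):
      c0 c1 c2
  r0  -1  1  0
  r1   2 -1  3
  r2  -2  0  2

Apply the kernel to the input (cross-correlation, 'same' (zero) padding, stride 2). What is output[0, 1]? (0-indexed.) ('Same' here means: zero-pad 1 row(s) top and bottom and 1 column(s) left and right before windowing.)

The receptive field on the zero-padded input at this output position is [0 0 0 / 6 1 7 / 4 6 7]. Elementwise product with the kernel and sum: 0·-1 + 0·1 + 6·2 + 1·-1 + 7·3 + 4·-2 + 7·2.

38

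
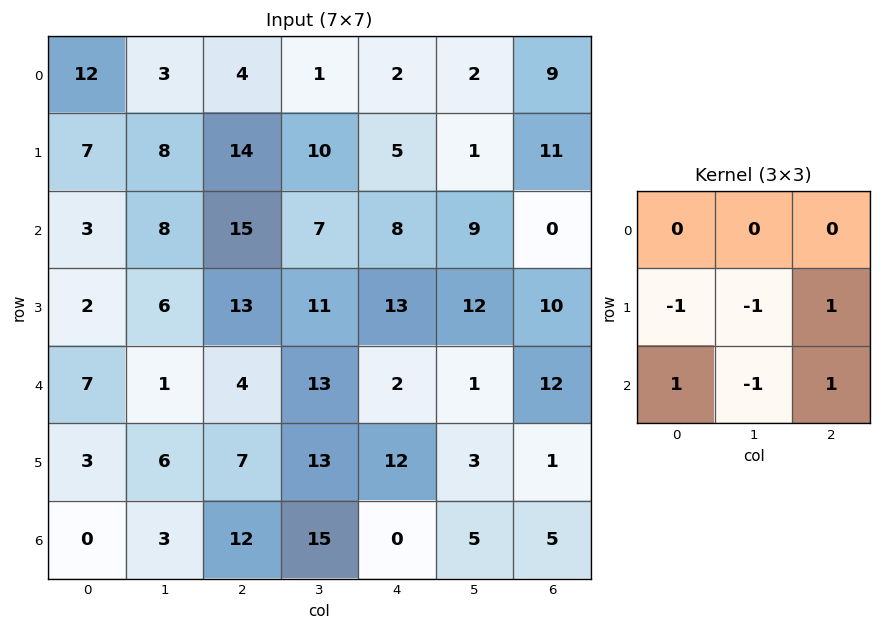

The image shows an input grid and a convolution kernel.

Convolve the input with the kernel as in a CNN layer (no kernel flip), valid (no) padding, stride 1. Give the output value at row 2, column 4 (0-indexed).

-2

The receptive field on the input at this output position is [8 9 0 / 13 12 10 / 2 1 12]. Elementwise product with the kernel and sum: 13·-1 + 12·-1 + 10·1 + 2·1 + 1·-1 + 12·1.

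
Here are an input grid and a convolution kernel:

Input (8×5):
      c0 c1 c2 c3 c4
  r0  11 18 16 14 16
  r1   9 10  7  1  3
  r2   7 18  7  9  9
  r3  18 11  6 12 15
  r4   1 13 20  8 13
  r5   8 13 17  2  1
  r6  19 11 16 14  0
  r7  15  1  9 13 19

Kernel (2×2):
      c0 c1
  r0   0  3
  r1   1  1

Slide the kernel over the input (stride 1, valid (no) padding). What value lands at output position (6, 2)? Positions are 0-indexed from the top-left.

The receptive field on the input at this output position is [16 14 / 9 13]. Elementwise product with the kernel and sum: 14·3 + 9·1 + 13·1.

64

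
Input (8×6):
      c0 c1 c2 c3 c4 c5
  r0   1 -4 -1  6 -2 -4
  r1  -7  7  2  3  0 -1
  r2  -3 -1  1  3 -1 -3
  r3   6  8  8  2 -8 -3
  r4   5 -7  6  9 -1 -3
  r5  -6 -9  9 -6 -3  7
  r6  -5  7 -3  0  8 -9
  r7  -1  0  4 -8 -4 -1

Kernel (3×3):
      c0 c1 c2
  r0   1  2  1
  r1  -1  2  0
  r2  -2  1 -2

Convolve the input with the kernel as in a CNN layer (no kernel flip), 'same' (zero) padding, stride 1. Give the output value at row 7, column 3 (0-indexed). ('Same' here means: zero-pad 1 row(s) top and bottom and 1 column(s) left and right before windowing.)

The receptive field on the zero-padded input at this output position is [-3 0 8 / 4 -8 -4 / 0 0 0]. Elementwise product with the kernel and sum: -3·1 + 0·2 + 8·1 + 4·-1 + -8·2 + 0·-2 + 0·1 + 0·-2.

-15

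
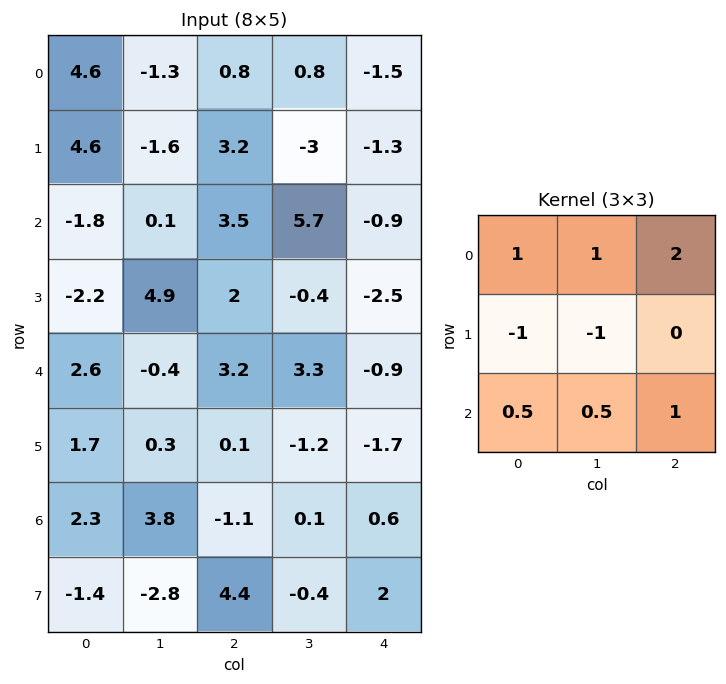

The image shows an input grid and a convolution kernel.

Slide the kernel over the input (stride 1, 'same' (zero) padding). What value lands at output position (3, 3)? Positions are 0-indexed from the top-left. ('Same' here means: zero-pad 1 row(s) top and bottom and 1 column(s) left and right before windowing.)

8.15

The receptive field on the zero-padded input at this output position is [3.5 5.7 -0.9 / 2 -0.4 -2.5 / 3.2 3.3 -0.9]. Elementwise product with the kernel and sum: 3.5·1 + 5.7·1 + -0.9·2 + 2·-1 + -0.4·-1 + 3.2·0.5 + 3.3·0.5 + -0.9·1.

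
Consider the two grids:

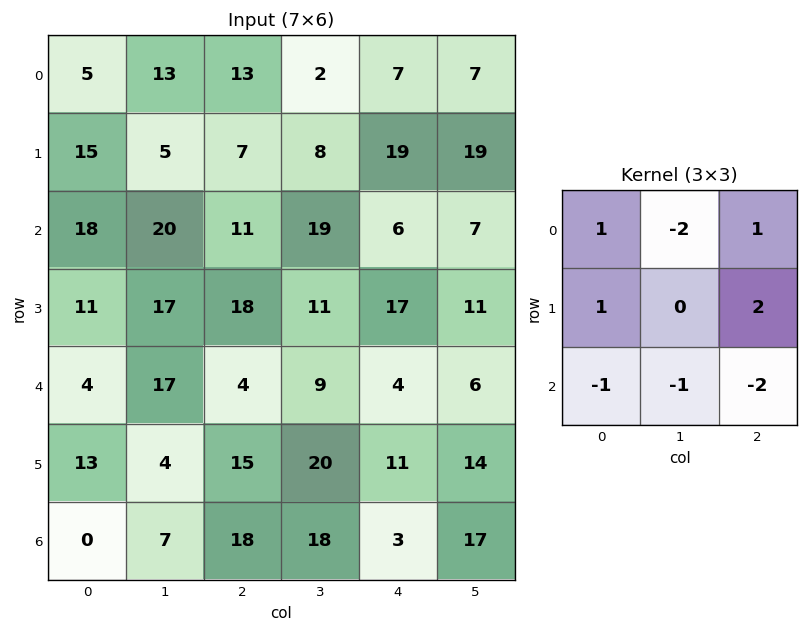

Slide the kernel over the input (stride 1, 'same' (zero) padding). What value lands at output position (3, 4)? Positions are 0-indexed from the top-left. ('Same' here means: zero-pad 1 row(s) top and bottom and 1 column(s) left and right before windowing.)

22

The receptive field on the zero-padded input at this output position is [19 6 7 / 11 17 11 / 9 4 6]. Elementwise product with the kernel and sum: 19·1 + 6·-2 + 7·1 + 11·1 + 11·2 + 9·-1 + 4·-1 + 6·-2.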